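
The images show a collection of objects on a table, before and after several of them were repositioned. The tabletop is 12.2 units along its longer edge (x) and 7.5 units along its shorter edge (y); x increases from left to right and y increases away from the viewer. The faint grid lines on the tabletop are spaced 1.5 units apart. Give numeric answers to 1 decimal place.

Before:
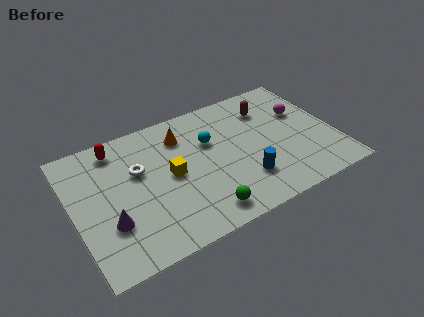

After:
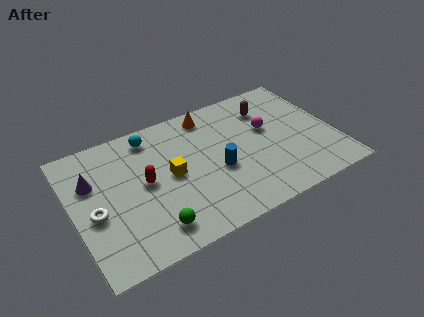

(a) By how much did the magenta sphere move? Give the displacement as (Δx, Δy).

(-1.7, -0.3)

From the two frames, the magenta sphere sits at roughly (10.9, 4.8) before and (9.2, 4.5) after.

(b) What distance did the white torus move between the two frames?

2.7

The white torus moved from about (3.1, 4.7) to (0.9, 3.2), a distance of √(2.2² + 1.5²) ≈ 2.7.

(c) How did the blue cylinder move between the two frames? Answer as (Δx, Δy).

(-1.1, 1.1)

The blue cylinder started near (7.7, 2.0) and ended near (6.6, 3.1).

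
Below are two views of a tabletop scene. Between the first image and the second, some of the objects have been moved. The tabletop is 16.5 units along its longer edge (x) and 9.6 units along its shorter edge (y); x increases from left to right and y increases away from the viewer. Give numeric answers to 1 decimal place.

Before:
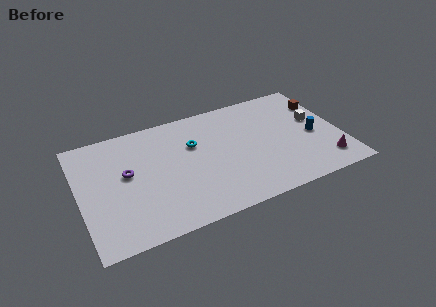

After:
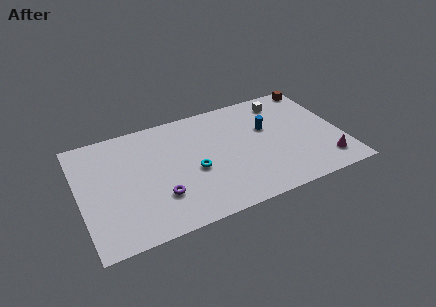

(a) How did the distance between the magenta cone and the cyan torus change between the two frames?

-0.7

Before: roughly 9.1 units apart; after: 8.4. That's 0.7 units closer together.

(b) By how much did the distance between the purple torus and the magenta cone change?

-2.3

Before: roughly 12.7 units apart; after: 10.4. That's 2.3 units closer together.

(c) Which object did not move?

the magenta cone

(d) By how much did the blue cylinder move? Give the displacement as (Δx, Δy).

(-2.8, 1.7)

From the two frames, the blue cylinder sits at roughly (14.8, 4.3) before and (12.0, 6.0) after.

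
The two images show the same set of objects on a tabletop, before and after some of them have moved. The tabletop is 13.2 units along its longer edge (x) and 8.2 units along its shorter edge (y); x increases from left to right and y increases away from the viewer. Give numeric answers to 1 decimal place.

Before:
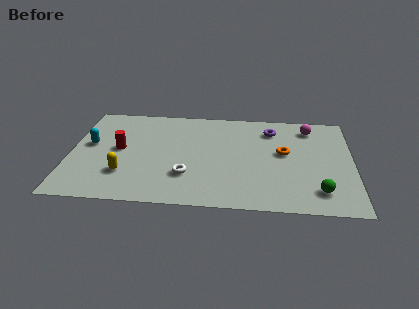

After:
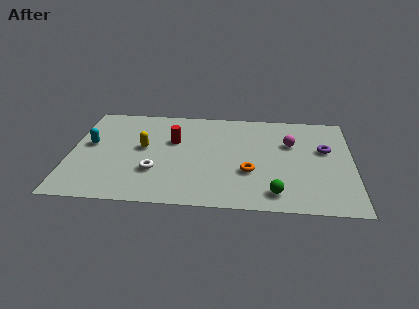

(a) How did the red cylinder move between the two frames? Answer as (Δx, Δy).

(2.5, 0.9)

The red cylinder started near (2.3, 4.3) and ended near (4.8, 5.2).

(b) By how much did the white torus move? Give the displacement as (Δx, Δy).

(-1.5, 0.2)

The white torus started near (5.5, 2.4) and ended near (4.0, 2.6).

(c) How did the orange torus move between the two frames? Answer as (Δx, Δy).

(-1.6, -1.7)

From the two frames, the orange torus sits at roughly (10.0, 4.6) before and (8.4, 2.9) after.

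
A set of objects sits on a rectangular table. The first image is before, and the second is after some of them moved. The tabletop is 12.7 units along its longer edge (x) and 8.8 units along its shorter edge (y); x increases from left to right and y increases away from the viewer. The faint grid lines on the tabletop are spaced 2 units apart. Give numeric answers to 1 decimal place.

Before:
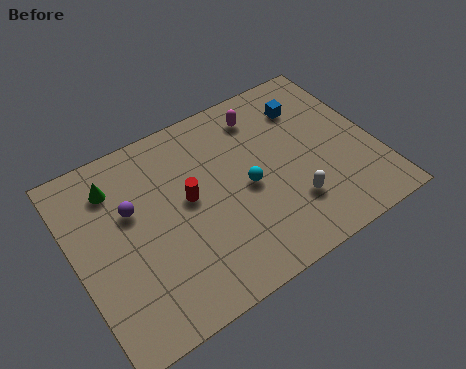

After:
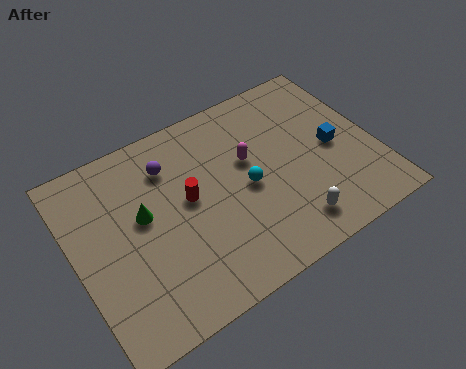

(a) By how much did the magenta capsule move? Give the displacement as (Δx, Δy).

(-0.9, -1.9)

The magenta capsule started near (8.4, 7.2) and ended near (7.5, 5.3).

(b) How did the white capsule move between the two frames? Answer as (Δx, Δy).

(-0.2, -0.9)

From the two frames, the white capsule sits at roughly (8.8, 2.4) before and (8.6, 1.5) after.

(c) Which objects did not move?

the red cylinder and the cyan sphere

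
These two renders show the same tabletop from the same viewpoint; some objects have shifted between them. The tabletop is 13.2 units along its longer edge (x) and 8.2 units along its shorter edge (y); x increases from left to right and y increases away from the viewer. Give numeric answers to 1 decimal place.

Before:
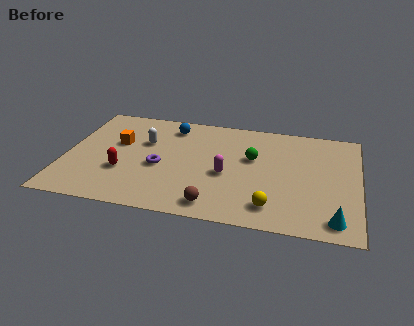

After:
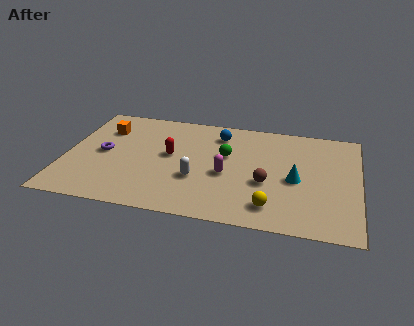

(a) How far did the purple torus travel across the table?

2.7

The purple torus moved from about (4.3, 3.5) to (1.7, 4.1), a distance of √(2.6² + 0.6²) ≈ 2.7.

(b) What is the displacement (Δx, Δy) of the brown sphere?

(2.2, 2.1)

The brown sphere was at about (6.9, 1.1) and moved to about (9.1, 3.2).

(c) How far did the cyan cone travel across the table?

3.2

The cyan cone moved from about (12.2, 1.1) to (10.4, 3.7), a distance of √(1.8² + 2.6²) ≈ 3.2.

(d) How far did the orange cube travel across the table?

1.2

From (2.3, 5.0) to (1.6, 6.0), the orange cube covered √(0.7² + 1.0²) ≈ 1.2 units.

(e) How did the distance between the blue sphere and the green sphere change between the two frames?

-2.6

Before: roughly 4.2 units apart; after: 1.6. That's 2.6 units closer together.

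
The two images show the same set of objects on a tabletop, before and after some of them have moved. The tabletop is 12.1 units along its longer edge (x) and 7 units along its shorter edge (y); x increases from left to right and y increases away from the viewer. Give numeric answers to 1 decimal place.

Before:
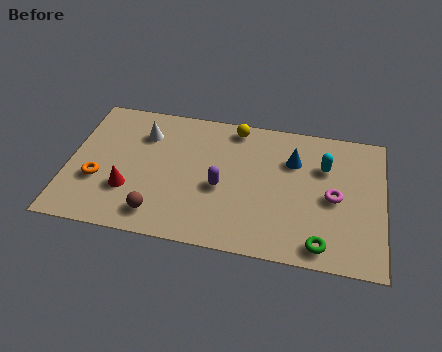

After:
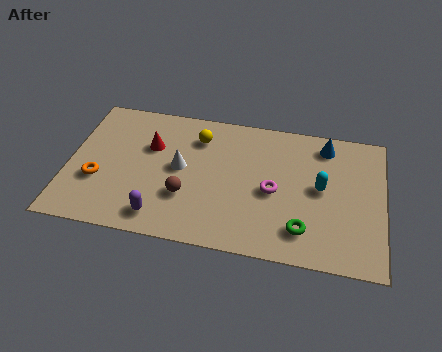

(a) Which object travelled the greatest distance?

the purple capsule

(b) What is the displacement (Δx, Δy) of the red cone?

(0.7, 2.4)

The red cone was at about (2.4, 2.2) and moved to about (3.1, 4.6).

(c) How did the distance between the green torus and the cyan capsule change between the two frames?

-1.6

They were about 3.9 units apart before and 2.3 after — 1.6 units closer together.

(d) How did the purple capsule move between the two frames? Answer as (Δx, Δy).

(-2.2, -1.9)

The purple capsule was at about (5.9, 3.0) and moved to about (3.7, 1.1).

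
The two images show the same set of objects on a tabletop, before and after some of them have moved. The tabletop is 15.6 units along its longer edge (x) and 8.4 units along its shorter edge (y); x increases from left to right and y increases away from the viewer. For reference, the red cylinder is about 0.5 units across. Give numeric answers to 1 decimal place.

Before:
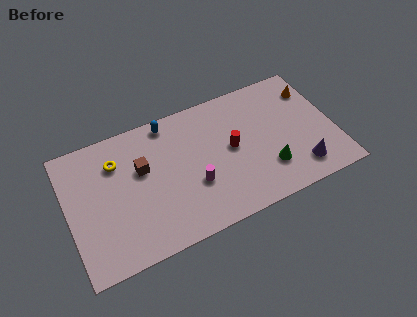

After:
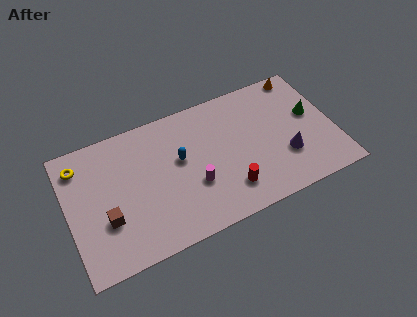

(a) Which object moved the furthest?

the green cone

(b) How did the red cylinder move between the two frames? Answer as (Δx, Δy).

(-0.5, -2.5)

The red cylinder started near (9.6, 4.4) and ended near (9.1, 1.9).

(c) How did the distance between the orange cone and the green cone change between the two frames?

-2.4

The distance was about 5.2 in the first image and 2.8 in the second, so they moved 2.4 units closer together.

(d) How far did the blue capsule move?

2.6

The blue capsule moved from about (6.2, 7.5) to (6.6, 4.9), a distance of √(0.4² + 2.6²) ≈ 2.6.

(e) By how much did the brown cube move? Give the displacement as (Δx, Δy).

(-2.3, -2.3)

The brown cube started near (4.4, 5.2) and ended near (2.1, 2.9).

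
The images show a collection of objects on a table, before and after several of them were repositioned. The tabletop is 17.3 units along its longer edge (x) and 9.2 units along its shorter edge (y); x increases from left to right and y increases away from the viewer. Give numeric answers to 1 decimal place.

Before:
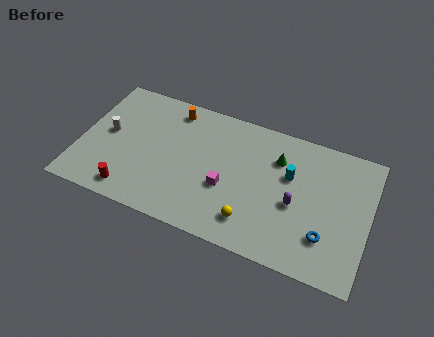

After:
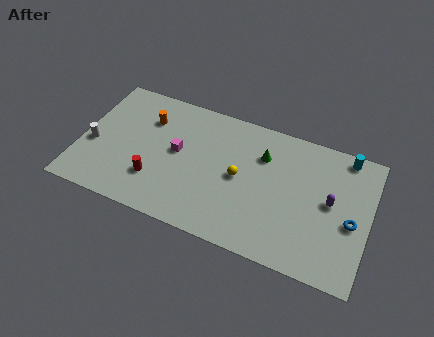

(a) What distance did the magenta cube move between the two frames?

3.4

The magenta cube was near (8.9, 3.6) before and (5.8, 5.0) after, so it travelled √(3.1² + 1.4²) ≈ 3.4 units.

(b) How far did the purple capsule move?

2.2

The purple capsule was near (13.0, 4.0) before and (15.0, 4.9) after, so it travelled √(2.0² + 0.9²) ≈ 2.2 units.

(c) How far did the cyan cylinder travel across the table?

4.0

From (12.5, 5.8) to (15.6, 8.3), the cyan cylinder covered √(3.1² + 2.5²) ≈ 4.0 units.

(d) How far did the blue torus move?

2.1

The blue torus moved from about (14.9, 2.5) to (16.3, 4.0), a distance of √(1.4² + 1.5²) ≈ 2.1.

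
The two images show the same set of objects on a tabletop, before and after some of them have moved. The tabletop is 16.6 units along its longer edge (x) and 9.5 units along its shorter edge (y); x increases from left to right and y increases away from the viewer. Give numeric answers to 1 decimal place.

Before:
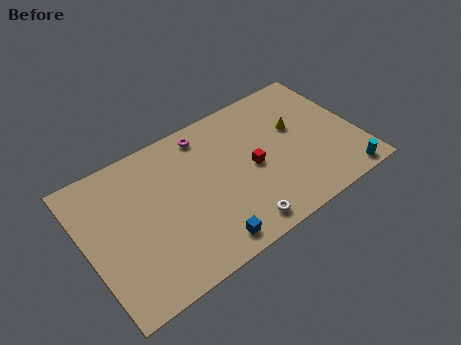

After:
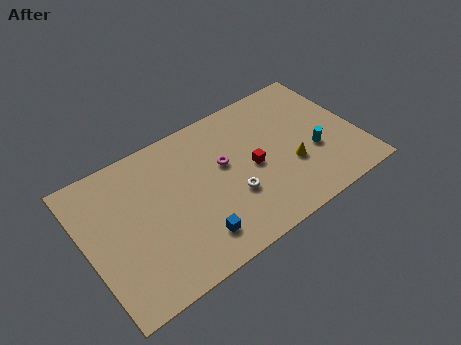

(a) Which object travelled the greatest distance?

the cyan cylinder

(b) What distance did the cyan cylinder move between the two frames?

3.0

The cyan cylinder moved from about (15.2, 0.9) to (13.8, 3.6), a distance of √(1.4² + 2.7²) ≈ 3.0.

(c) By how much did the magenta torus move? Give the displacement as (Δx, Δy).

(0.7, -2.6)

The magenta torus was at about (7.8, 8.2) and moved to about (8.5, 5.6).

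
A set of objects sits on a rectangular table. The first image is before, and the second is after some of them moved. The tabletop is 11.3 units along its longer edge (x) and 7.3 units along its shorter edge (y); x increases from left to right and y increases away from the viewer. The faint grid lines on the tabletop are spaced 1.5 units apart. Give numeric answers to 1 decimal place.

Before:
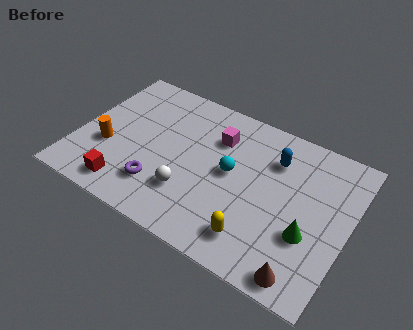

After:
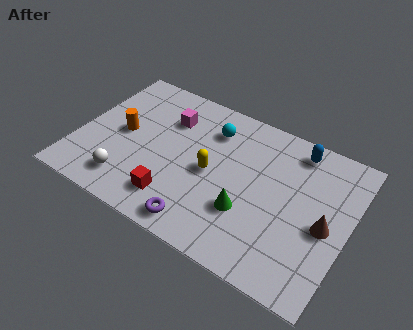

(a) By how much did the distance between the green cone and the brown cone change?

+1.4

Before: roughly 1.8 units apart; after: 3.2. That's 1.4 units further apart.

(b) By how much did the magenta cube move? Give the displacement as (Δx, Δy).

(-2.1, 0.0)

From the two frames, the magenta cube sits at roughly (5.6, 5.3) before and (3.5, 5.3) after.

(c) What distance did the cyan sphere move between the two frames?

2.0

From (6.4, 3.9) to (5.3, 5.6), the cyan sphere covered √(1.1² + 1.7²) ≈ 2.0 units.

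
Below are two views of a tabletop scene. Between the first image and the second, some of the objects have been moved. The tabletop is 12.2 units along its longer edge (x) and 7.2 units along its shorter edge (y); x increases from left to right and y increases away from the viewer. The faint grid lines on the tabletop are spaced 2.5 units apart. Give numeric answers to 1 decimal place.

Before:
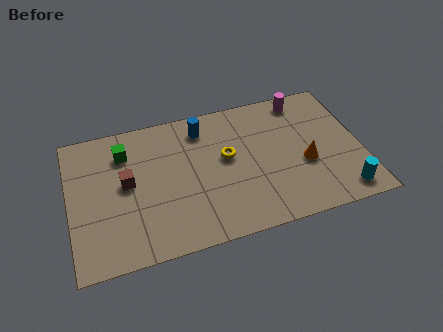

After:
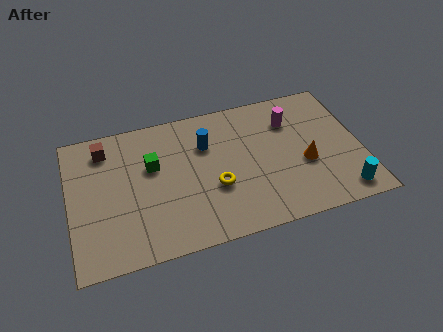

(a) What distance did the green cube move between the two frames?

1.5

The green cube was near (2.4, 5.5) before and (3.5, 4.5) after, so it travelled √(1.1² + 1.0²) ≈ 1.5 units.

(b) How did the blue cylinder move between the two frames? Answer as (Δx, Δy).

(0.1, -0.9)

The blue cylinder was at about (5.7, 5.9) and moved to about (5.8, 5.0).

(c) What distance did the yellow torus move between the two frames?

1.5

From (6.6, 4.1) to (6.0, 2.7), the yellow torus covered √(0.6² + 1.4²) ≈ 1.5 units.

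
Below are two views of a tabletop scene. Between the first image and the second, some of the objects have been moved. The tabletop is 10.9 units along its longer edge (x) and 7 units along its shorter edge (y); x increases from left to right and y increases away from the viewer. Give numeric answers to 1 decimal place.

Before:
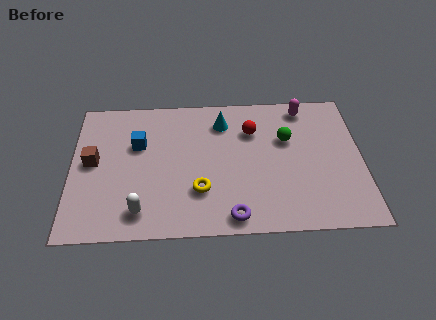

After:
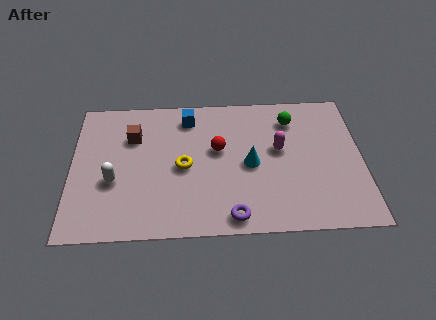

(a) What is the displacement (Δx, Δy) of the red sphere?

(-1.3, -0.9)

The red sphere started near (6.8, 5.0) and ended near (5.5, 4.1).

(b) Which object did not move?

the purple torus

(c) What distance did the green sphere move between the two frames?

1.0

The green sphere moved from about (8.1, 4.5) to (8.3, 5.5), a distance of √(0.2² + 1.0²) ≈ 1.0.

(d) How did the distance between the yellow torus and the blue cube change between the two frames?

-0.8

The distance was about 3.3 in the first image and 2.5 in the second, so they moved 0.8 units closer together.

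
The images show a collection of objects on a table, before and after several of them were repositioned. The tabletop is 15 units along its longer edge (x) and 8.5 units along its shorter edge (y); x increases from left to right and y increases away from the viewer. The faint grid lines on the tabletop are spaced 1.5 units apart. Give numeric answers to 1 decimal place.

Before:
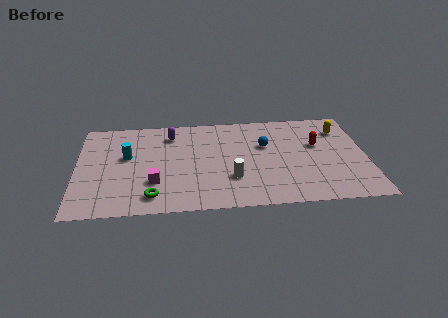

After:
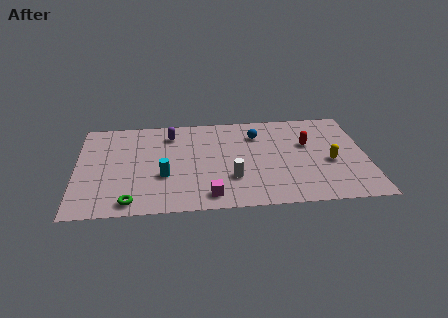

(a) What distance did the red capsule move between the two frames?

0.5

The red capsule was near (12.5, 5.2) before and (12.0, 5.3) after, so it travelled √(0.5² + 0.1²) ≈ 0.5 units.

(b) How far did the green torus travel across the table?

1.2

The green torus was near (3.9, 1.4) before and (2.8, 1.0) after, so it travelled √(1.1² + 0.4²) ≈ 1.2 units.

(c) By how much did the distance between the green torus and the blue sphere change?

+1.4

Before: roughly 7.1 units apart; after: 8.5. That's 1.4 units further apart.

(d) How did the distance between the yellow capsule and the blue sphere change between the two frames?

+0.5

The distance was about 4.1 in the first image and 4.6 in the second, so they moved 0.5 units further apart.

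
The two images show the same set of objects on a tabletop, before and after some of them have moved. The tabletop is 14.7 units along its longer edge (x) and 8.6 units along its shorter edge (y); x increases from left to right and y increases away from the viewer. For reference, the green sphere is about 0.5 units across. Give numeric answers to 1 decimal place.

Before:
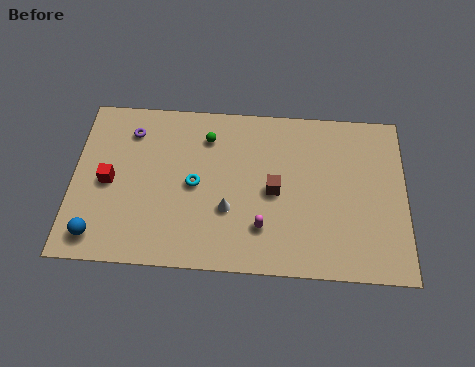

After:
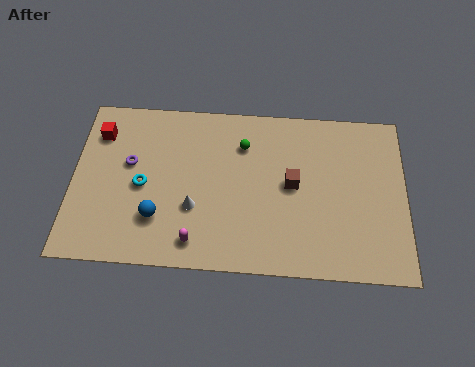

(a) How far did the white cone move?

1.5

The white cone was near (6.9, 3.0) before and (5.4, 3.0) after, so it travelled √(1.5² + 0.0²) ≈ 1.5 units.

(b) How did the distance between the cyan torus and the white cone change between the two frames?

+0.6

Before: roughly 1.9 units apart; after: 2.5. That's 0.6 units further apart.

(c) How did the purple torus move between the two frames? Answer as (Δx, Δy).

(0.0, -1.7)

The purple torus was at about (2.5, 6.8) and moved to about (2.5, 5.1).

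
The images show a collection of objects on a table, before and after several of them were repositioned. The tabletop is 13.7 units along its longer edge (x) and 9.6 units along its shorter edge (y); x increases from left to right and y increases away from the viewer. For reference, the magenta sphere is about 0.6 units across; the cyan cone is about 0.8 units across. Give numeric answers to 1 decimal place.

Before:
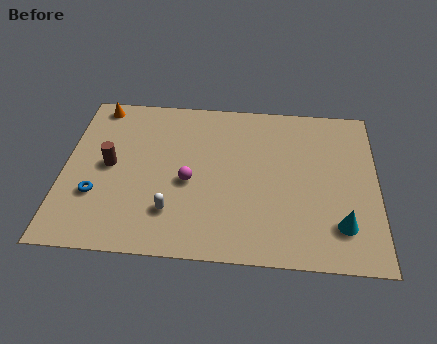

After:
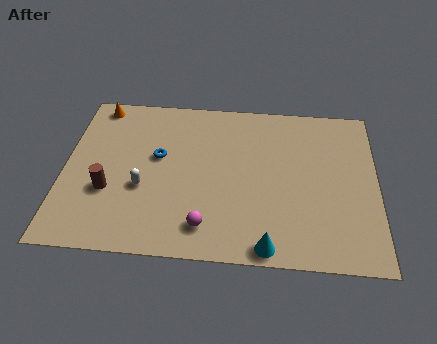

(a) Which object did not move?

the orange cone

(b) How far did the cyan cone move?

3.4

The cyan cone moved from about (12.1, 2.2) to (9.0, 0.8), a distance of √(3.1² + 1.4²) ≈ 3.4.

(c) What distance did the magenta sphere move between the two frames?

2.6

The magenta sphere was near (5.5, 4.2) before and (6.3, 1.7) after, so it travelled √(0.8² + 2.5²) ≈ 2.6 units.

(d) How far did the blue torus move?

3.6

The blue torus was near (1.5, 3.1) before and (4.1, 5.6) after, so it travelled √(2.6² + 2.5²) ≈ 3.6 units.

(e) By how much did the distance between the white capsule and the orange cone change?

-1.7

Before: roughly 7.1 units apart; after: 5.4. That's 1.7 units closer together.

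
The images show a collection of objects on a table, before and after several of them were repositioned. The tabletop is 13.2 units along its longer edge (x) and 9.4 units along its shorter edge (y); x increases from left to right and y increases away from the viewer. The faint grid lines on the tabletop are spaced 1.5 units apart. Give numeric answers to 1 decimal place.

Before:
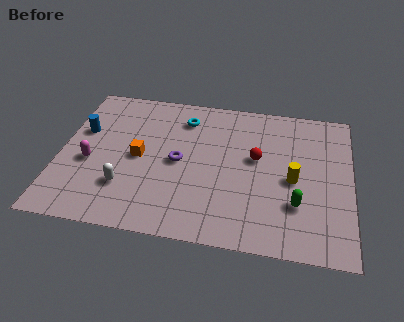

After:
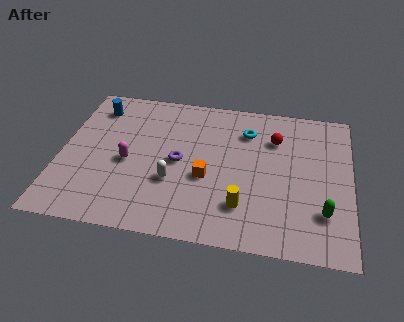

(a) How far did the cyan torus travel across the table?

2.9

The cyan torus was near (5.5, 7.5) before and (8.4, 7.1) after, so it travelled √(2.9² + 0.4²) ≈ 2.9 units.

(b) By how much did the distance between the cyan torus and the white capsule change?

-0.5

The distance was about 5.5 in the first image and 5.0 in the second, so they moved 0.5 units closer together.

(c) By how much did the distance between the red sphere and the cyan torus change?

-2.7

They were about 4.0 units apart before and 1.3 after — 2.7 units closer together.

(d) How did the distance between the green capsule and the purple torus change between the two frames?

+1.2

They were about 5.7 units apart before and 6.9 after — 1.2 units further apart.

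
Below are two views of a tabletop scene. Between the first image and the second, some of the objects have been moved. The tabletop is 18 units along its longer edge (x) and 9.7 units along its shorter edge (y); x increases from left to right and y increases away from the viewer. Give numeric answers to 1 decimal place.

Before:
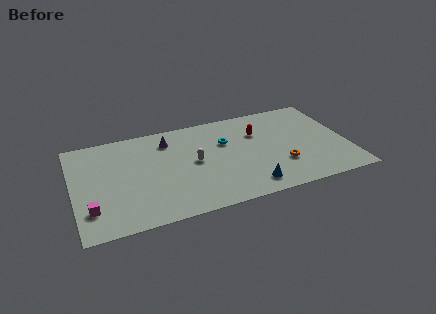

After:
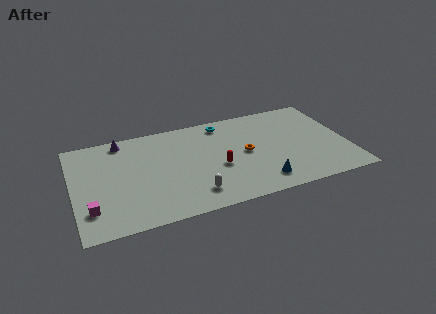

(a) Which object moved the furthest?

the red capsule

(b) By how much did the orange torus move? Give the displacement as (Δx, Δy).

(-2.2, 1.9)

The orange torus was at about (13.5, 3.0) and moved to about (11.3, 4.9).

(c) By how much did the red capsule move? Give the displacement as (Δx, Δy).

(-2.9, -2.7)

The red capsule was at about (12.3, 6.7) and moved to about (9.4, 4.0).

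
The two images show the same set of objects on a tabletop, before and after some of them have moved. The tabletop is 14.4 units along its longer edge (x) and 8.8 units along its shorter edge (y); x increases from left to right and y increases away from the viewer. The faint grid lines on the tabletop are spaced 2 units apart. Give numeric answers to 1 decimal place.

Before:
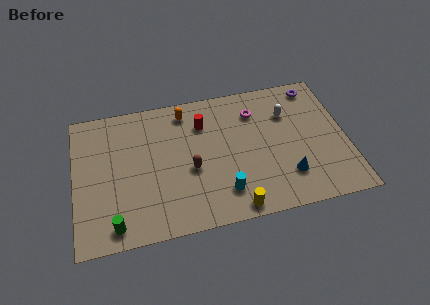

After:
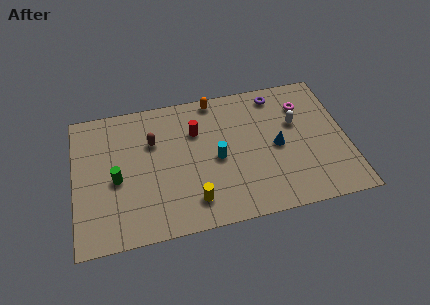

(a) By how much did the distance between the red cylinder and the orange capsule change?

+0.9

The distance was about 1.3 in the first image and 2.2 in the second, so they moved 0.9 units further apart.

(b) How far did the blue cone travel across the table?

2.0

The blue cone was near (11.1, 2.2) before and (10.7, 4.2) after, so it travelled √(0.4² + 2.0²) ≈ 2.0 units.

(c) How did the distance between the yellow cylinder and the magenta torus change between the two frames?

+1.8

The distance was about 6.1 in the first image and 7.9 in the second, so they moved 1.8 units further apart.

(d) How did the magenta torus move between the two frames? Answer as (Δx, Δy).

(2.6, -0.1)

From the two frames, the magenta torus sits at roughly (9.7, 6.7) before and (12.3, 6.6) after.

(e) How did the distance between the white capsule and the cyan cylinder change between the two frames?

-1.2

The distance was about 5.7 in the first image and 4.5 in the second, so they moved 1.2 units closer together.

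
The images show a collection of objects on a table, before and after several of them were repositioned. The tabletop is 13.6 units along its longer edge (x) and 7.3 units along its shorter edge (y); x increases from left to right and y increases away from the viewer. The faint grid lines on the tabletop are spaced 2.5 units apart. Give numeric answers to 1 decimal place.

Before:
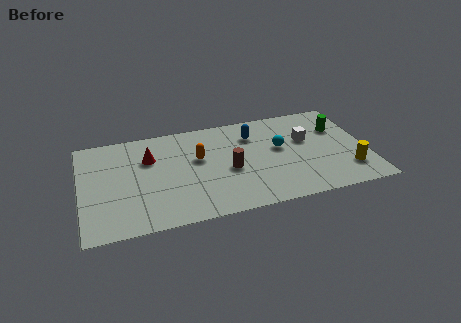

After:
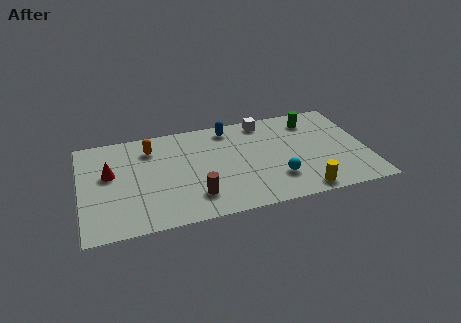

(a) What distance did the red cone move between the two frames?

2.0

From (3.3, 5.0) to (1.4, 4.3), the red cone covered √(1.9² + 0.7²) ≈ 2.0 units.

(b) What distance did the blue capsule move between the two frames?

1.4

The blue capsule moved from about (8.3, 5.5) to (7.2, 6.3), a distance of √(1.1² + 0.8²) ≈ 1.4.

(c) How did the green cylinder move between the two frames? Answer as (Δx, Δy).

(-1.2, 0.9)

The green cylinder was at about (12.4, 5.0) and moved to about (11.2, 5.9).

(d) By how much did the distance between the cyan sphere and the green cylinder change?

+1.4

Before: roughly 3.0 units apart; after: 4.4. That's 1.4 units further apart.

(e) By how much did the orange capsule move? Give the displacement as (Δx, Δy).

(-2.2, 1.3)

The orange capsule started near (5.6, 4.4) and ended near (3.4, 5.7).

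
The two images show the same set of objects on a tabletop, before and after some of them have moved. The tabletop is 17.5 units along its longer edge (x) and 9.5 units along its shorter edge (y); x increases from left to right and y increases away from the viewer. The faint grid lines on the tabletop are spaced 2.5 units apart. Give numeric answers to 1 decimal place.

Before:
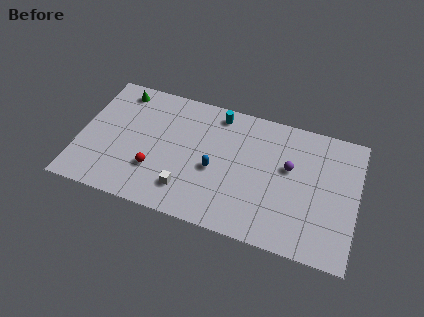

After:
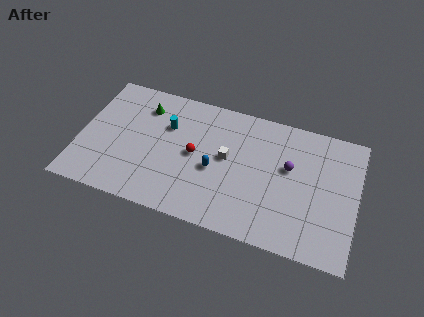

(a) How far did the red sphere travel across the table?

3.1

From (4.9, 2.9) to (7.3, 4.8), the red sphere covered √(2.4² + 1.9²) ≈ 3.1 units.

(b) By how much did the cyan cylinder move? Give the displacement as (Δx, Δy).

(-3.1, -1.9)

From the two frames, the cyan cylinder sits at roughly (8.5, 8.3) before and (5.4, 6.4) after.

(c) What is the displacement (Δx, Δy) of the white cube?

(2.3, 3.1)

The white cube was at about (7.0, 2.1) and moved to about (9.3, 5.2).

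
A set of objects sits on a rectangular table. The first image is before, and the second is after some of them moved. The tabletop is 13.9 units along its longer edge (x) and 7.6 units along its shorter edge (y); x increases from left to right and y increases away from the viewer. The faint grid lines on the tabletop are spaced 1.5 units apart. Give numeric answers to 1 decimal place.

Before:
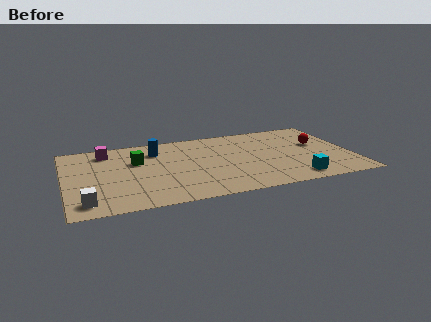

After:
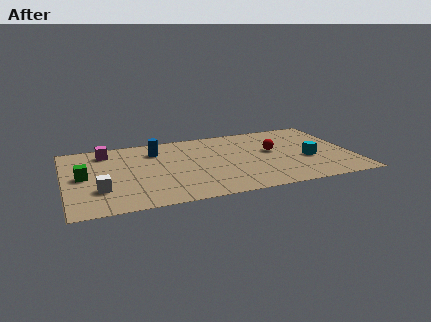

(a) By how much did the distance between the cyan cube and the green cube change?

+2.5

They were about 8.3 units apart before and 10.8 after — 2.5 units further apart.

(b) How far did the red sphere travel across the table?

2.3

The red sphere moved from about (12.4, 4.5) to (10.1, 4.3), a distance of √(2.3² + 0.2²) ≈ 2.3.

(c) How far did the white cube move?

1.3

The white cube moved from about (0.9, 1.2) to (1.6, 2.3), a distance of √(0.7² + 1.1²) ≈ 1.3.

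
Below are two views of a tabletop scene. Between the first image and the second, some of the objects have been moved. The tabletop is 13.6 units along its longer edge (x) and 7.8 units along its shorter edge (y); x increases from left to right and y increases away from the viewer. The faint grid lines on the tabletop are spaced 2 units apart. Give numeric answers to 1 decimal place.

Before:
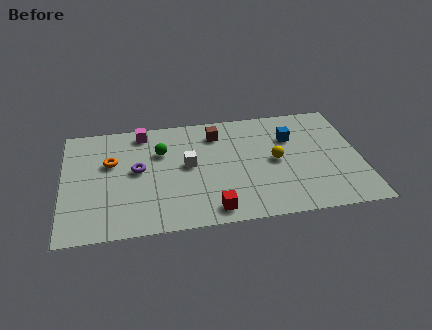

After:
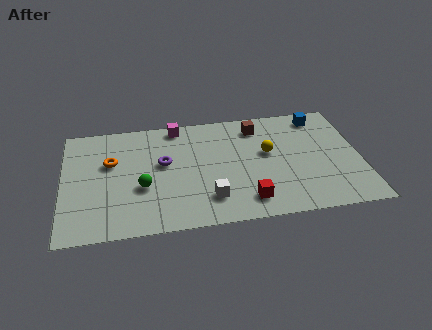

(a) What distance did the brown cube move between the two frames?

1.9

From (7.1, 6.2) to (9.0, 6.4), the brown cube covered √(1.9² + 0.2²) ≈ 1.9 units.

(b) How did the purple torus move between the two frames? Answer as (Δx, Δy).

(1.2, 0.3)

The purple torus started near (3.4, 4.2) and ended near (4.6, 4.5).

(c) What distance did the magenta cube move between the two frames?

1.6

The magenta cube was near (3.7, 6.8) before and (5.3, 7.0) after, so it travelled √(1.6² + 0.2²) ≈ 1.6 units.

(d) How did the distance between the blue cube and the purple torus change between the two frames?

+0.4

Before: roughly 7.2 units apart; after: 7.6. That's 0.4 units further apart.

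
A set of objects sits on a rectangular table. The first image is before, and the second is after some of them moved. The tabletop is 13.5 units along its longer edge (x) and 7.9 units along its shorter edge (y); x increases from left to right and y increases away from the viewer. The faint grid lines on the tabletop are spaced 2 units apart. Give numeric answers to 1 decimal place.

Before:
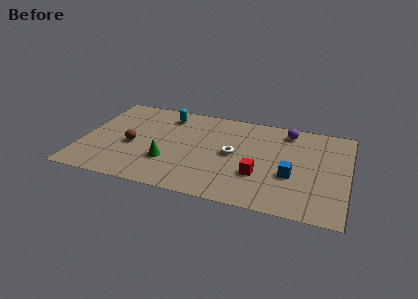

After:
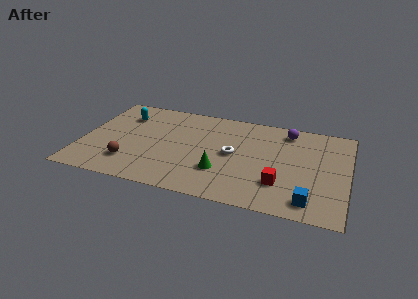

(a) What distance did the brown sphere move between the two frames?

1.5

From (2.6, 3.4) to (2.6, 1.9), the brown sphere covered √(0.0² + 1.5²) ≈ 1.5 units.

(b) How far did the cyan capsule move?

2.3

From (4.1, 6.5) to (1.9, 5.9), the cyan capsule covered √(2.2² + 0.6²) ≈ 2.3 units.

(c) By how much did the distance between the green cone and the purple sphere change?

-1.9

Before: roughly 7.2 units apart; after: 5.3. That's 1.9 units closer together.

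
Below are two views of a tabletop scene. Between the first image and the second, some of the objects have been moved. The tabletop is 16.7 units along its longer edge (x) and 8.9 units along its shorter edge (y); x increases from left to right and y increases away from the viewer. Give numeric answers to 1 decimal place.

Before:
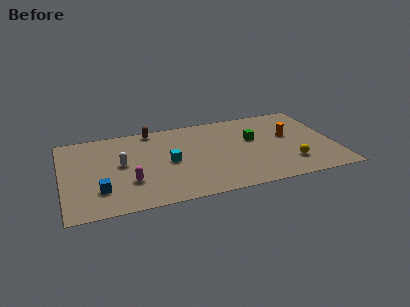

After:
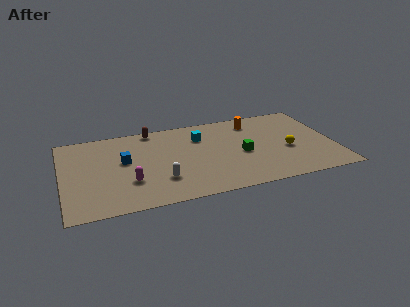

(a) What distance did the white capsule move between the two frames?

3.3

The white capsule moved from about (3.6, 4.8) to (5.9, 2.5), a distance of √(2.3² + 2.3²) ≈ 3.3.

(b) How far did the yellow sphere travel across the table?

1.5

The yellow sphere moved from about (13.8, 2.2) to (13.8, 3.7), a distance of √(0.0² + 1.5²) ≈ 1.5.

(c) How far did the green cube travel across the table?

1.6

The green cube moved from about (11.8, 5.4) to (11.0, 4.0), a distance of √(0.8² + 1.4²) ≈ 1.6.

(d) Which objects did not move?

the magenta capsule and the brown capsule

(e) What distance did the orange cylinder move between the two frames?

2.9

From (14.0, 5.2) to (12.0, 7.3), the orange cylinder covered √(2.0² + 2.1²) ≈ 2.9 units.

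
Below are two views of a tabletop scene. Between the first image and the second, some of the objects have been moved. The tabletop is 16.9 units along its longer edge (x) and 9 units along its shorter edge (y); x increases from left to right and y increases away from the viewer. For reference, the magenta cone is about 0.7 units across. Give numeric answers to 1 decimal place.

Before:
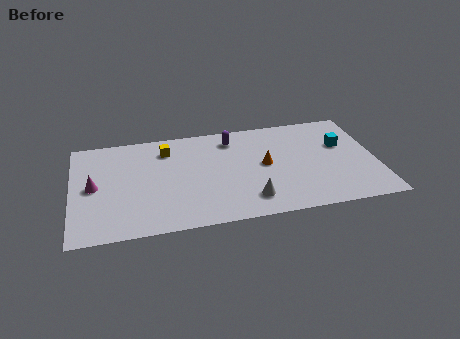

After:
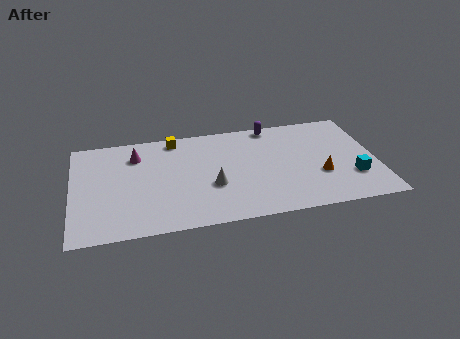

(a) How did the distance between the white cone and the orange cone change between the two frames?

+2.9

They were about 3.1 units apart before and 6.0 after — 2.9 units further apart.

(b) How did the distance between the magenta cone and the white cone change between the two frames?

-3.5

The distance was about 8.9 in the first image and 5.4 in the second, so they moved 3.5 units closer together.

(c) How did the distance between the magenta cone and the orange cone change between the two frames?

+1.3

They were about 9.5 units apart before and 10.8 after — 1.3 units further apart.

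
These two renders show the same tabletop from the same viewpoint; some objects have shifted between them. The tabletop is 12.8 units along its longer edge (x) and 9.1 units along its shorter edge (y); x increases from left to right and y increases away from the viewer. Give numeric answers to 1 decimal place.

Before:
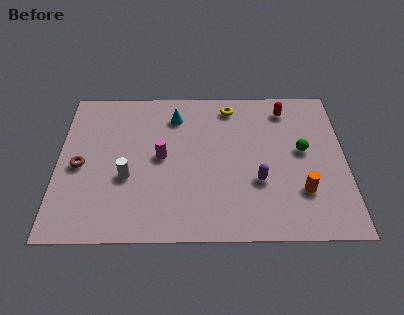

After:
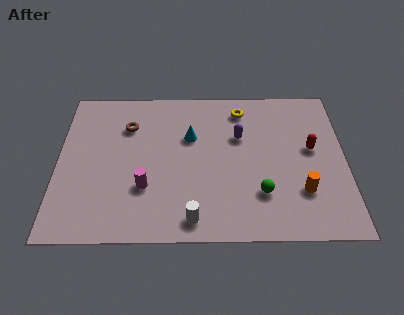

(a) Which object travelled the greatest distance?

the white cylinder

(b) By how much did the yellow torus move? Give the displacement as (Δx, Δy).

(0.5, -0.2)

From the two frames, the yellow torus sits at roughly (7.7, 7.8) before and (8.2, 7.6) after.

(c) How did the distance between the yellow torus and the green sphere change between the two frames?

+0.9

Before: roughly 4.3 units apart; after: 5.2. That's 0.9 units further apart.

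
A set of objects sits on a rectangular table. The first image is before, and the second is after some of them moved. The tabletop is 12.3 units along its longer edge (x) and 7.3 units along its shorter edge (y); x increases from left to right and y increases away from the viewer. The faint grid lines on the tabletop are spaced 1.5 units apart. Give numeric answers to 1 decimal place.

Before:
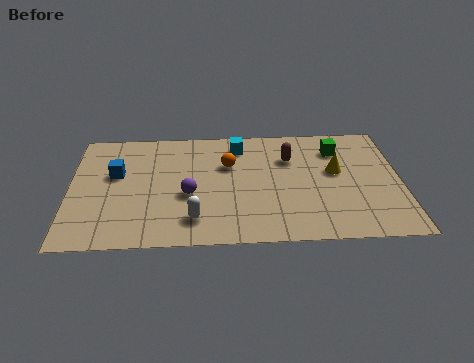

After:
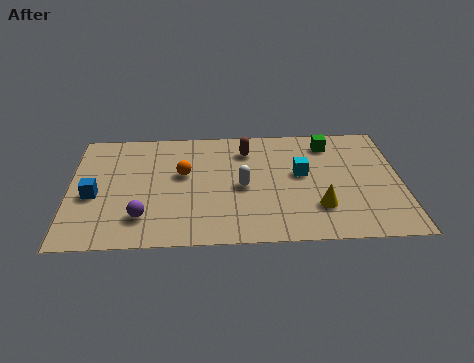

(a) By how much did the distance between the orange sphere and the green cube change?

+1.6

Before: roughly 4.2 units apart; after: 5.8. That's 1.6 units further apart.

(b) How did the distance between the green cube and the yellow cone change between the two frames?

+2.6

Before: roughly 1.4 units apart; after: 4.0. That's 2.6 units further apart.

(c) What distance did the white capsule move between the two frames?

2.6

The white capsule was near (4.6, 1.5) before and (6.4, 3.4) after, so it travelled √(1.8² + 1.9²) ≈ 2.6 units.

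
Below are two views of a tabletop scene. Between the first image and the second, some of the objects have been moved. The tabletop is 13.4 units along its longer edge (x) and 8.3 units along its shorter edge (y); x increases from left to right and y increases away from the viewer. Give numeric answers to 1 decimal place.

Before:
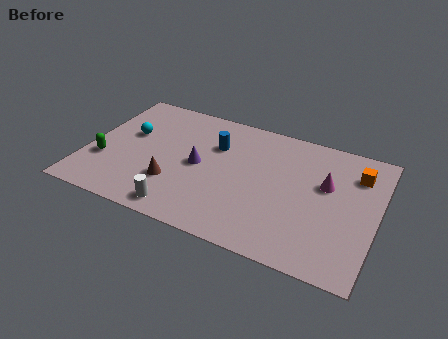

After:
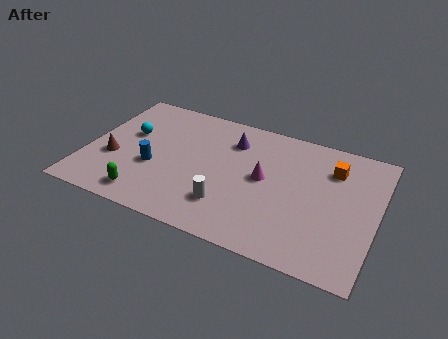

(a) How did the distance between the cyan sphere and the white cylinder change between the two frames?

+0.8

They were about 5.0 units apart before and 5.8 after — 0.8 units further apart.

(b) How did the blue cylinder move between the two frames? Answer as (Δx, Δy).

(-2.6, -2.5)

From the two frames, the blue cylinder sits at roughly (5.8, 5.7) before and (3.2, 3.2) after.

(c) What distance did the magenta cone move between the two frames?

2.9

The magenta cone moved from about (11.0, 5.1) to (8.2, 4.4), a distance of √(2.8² + 0.7²) ≈ 2.9.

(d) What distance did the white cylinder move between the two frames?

2.3

The white cylinder was near (4.8, 1.0) before and (6.8, 2.1) after, so it travelled √(2.0² + 1.1²) ≈ 2.3 units.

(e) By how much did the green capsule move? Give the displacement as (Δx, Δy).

(2.2, -1.6)

From the two frames, the green capsule sits at roughly (0.9, 2.8) before and (3.1, 1.2) after.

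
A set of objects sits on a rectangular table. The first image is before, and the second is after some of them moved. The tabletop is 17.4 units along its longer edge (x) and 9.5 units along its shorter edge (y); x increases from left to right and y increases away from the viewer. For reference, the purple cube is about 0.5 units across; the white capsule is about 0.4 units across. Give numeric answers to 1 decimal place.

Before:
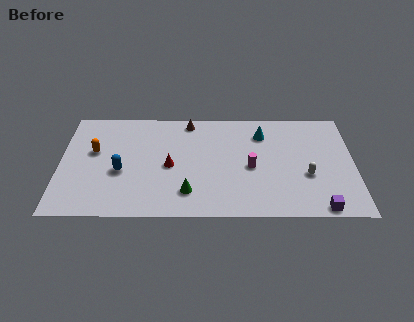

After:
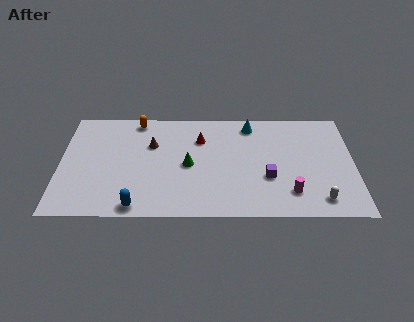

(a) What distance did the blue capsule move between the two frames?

3.2

From (3.6, 3.9) to (4.6, 0.9), the blue capsule covered √(1.0² + 3.0²) ≈ 3.2 units.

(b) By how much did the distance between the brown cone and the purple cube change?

-3.3

Before: roughly 10.8 units apart; after: 7.5. That's 3.3 units closer together.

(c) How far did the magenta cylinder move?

3.2

The magenta cylinder moved from about (11.3, 4.3) to (13.6, 2.1), a distance of √(2.3² + 2.2²) ≈ 3.2.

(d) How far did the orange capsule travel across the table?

3.8

The orange capsule moved from about (2.0, 5.7) to (4.5, 8.5), a distance of √(2.5² + 2.8²) ≈ 3.8.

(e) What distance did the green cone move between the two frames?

2.4

The green cone was near (7.6, 2.1) before and (7.6, 4.5) after, so it travelled √(0.0² + 2.4²) ≈ 2.4 units.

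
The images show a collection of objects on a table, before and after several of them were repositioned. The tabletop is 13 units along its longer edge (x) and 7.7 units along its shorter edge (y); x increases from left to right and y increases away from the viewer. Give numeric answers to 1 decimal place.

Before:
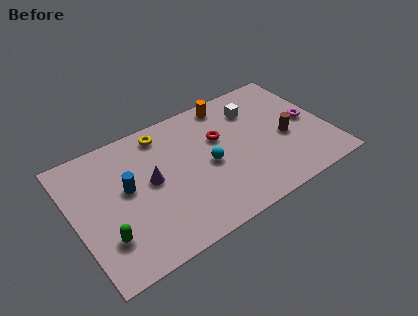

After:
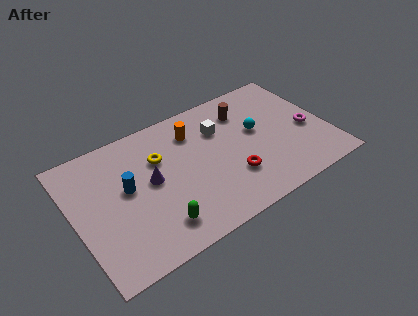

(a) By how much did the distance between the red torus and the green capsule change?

-2.8

The distance was about 6.9 in the first image and 4.1 in the second, so they moved 2.8 units closer together.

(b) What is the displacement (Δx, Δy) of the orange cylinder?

(-2.0, -0.9)

The orange cylinder was at about (8.4, 6.8) and moved to about (6.4, 5.9).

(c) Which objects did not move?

the purple cone and the blue cylinder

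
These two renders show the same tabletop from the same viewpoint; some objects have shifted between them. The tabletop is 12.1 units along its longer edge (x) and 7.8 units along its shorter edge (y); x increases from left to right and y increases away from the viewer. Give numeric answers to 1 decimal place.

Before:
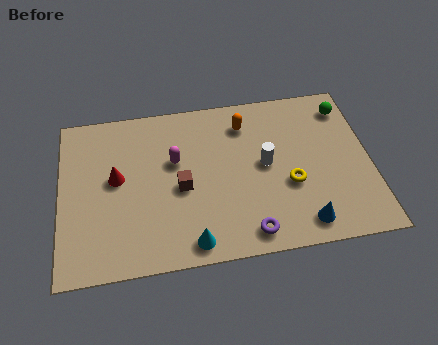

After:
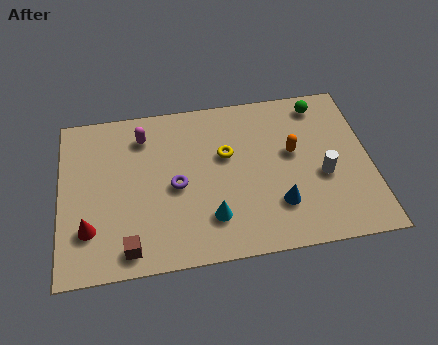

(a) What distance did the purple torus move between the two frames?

3.7

The purple torus moved from about (7.2, 1.0) to (4.5, 3.6), a distance of √(2.7² + 2.6²) ≈ 3.7.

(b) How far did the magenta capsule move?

1.8

The magenta capsule moved from about (4.5, 4.8) to (3.3, 6.2), a distance of √(1.2² + 1.4²) ≈ 1.8.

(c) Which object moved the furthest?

the purple torus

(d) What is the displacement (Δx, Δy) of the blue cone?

(-0.9, 1.0)

From the two frames, the blue cone sits at roughly (9.3, 1.1) before and (8.4, 2.1) after.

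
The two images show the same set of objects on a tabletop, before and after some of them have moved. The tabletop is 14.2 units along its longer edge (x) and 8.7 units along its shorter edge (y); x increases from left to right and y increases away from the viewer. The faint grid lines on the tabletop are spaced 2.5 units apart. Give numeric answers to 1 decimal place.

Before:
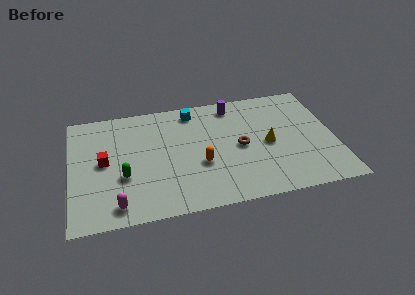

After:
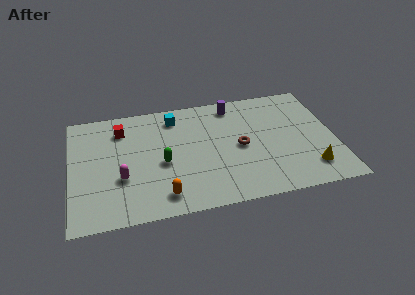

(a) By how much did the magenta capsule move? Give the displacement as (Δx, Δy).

(0.3, 1.9)

The magenta capsule was at about (2.4, 1.2) and moved to about (2.7, 3.1).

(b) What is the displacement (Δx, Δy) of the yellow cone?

(2.1, -2.3)

The yellow cone started near (10.6, 4.1) and ended near (12.7, 1.8).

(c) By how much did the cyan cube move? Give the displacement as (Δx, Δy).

(-1.0, -0.3)

From the two frames, the cyan cube sits at roughly (6.7, 7.5) before and (5.7, 7.2) after.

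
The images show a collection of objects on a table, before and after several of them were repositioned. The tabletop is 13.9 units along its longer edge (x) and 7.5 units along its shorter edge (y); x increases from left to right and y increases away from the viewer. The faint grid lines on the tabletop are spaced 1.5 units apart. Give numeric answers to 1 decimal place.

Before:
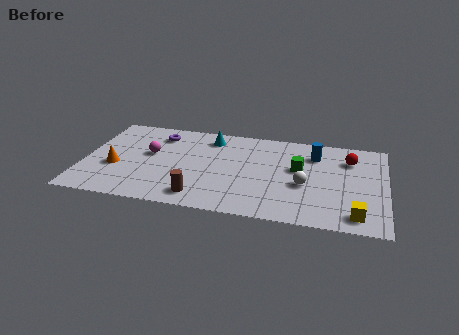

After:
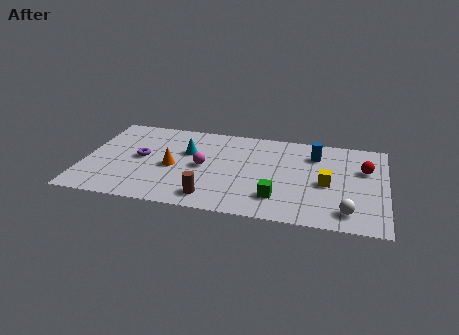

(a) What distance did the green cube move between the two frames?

2.8

The green cube was near (9.9, 4.4) before and (9.0, 1.8) after, so it travelled √(0.9² + 2.6²) ≈ 2.8 units.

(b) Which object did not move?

the blue cylinder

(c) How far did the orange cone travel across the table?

2.6

The orange cone was near (1.5, 2.9) before and (4.1, 3.4) after, so it travelled √(2.6² + 0.5²) ≈ 2.6 units.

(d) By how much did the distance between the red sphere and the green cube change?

+2.4

Before: roughly 2.6 units apart; after: 5.0. That's 2.4 units further apart.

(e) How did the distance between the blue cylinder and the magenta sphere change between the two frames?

-2.2

Before: roughly 7.7 units apart; after: 5.5. That's 2.2 units closer together.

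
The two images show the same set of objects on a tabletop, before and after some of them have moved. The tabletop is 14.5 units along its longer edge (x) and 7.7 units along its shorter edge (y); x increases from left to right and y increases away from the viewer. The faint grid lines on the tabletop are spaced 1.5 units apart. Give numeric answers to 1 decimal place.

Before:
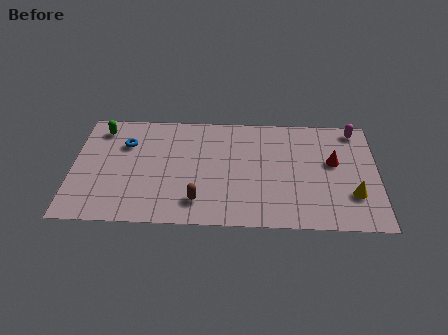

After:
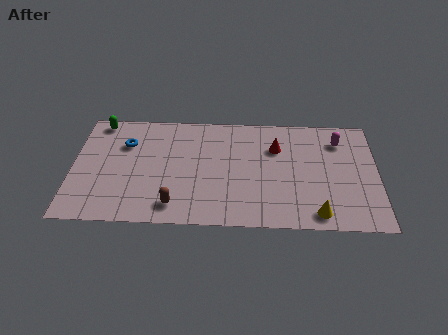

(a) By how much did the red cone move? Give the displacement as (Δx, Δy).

(-2.7, 0.9)

The red cone was at about (12.4, 4.5) and moved to about (9.7, 5.4).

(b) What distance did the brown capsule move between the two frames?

1.1

The brown capsule moved from about (6.0, 1.6) to (4.9, 1.3), a distance of √(1.1² + 0.3²) ≈ 1.1.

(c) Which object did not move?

the blue torus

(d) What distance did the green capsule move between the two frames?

0.5

From (1.3, 6.4) to (1.2, 6.9), the green capsule covered √(0.1² + 0.5²) ≈ 0.5 units.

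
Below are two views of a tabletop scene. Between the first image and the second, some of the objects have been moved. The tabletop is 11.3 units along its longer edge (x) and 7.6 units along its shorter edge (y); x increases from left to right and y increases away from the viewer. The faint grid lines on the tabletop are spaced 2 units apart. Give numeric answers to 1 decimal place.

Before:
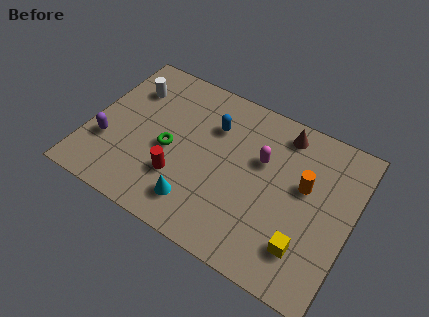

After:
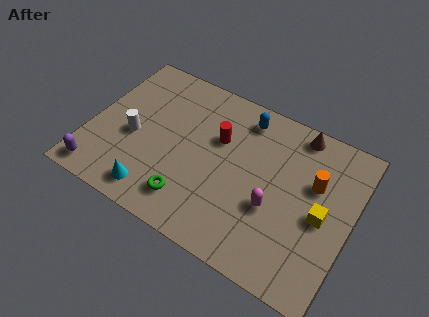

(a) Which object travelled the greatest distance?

the red cylinder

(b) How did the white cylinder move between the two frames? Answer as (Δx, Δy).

(0.5, -2.3)

The white cylinder started near (1.4, 5.6) and ended near (1.9, 3.3).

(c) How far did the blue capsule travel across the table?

1.6

The blue capsule was near (5.1, 5.4) before and (6.3, 6.4) after, so it travelled √(1.2² + 1.0²) ≈ 1.6 units.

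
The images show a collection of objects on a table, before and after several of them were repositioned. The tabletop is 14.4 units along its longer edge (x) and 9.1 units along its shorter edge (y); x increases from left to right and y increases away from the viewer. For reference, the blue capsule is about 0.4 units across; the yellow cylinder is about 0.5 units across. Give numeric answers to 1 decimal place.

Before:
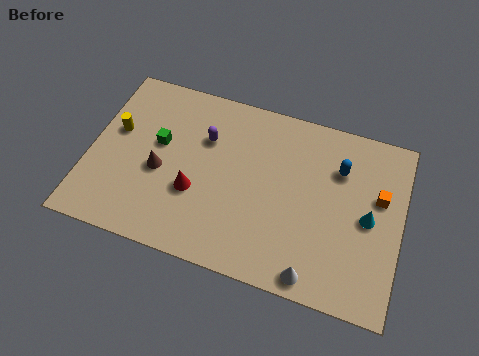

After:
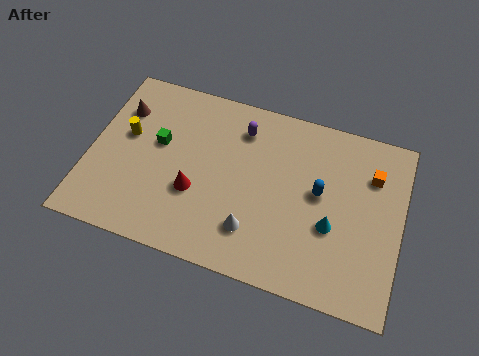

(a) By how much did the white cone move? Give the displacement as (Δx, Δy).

(-2.9, 1.3)

The white cone was at about (10.7, 0.9) and moved to about (7.8, 2.2).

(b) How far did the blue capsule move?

1.7

From (11.4, 6.5) to (10.6, 5.0), the blue capsule covered √(0.8² + 1.5²) ≈ 1.7 units.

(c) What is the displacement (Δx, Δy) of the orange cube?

(-0.4, 1.0)

The orange cube was at about (13.3, 5.6) and moved to about (12.9, 6.6).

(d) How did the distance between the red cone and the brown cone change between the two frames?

+3.2

They were about 1.8 units apart before and 5.0 after — 3.2 units further apart.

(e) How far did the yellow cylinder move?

0.5

The yellow cylinder was near (1.1, 5.4) before and (1.6, 5.3) after, so it travelled √(0.5² + 0.1²) ≈ 0.5 units.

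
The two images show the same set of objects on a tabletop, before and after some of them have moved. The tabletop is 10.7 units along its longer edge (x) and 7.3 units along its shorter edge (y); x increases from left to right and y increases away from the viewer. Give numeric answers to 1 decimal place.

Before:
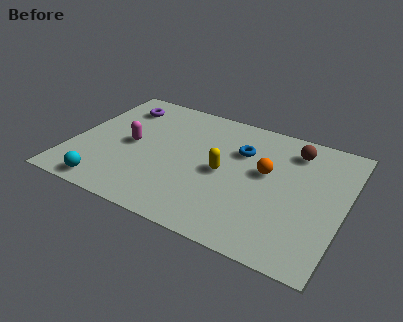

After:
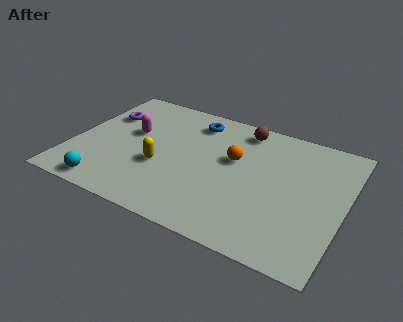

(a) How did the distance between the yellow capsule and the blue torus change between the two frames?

+1.7

They were about 1.6 units apart before and 3.3 after — 1.7 units further apart.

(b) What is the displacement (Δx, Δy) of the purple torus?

(-0.5, -0.8)

The purple torus started near (1.5, 5.8) and ended near (1.0, 5.0).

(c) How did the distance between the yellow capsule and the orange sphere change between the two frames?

+1.4

They were about 1.7 units apart before and 3.1 after — 1.4 units further apart.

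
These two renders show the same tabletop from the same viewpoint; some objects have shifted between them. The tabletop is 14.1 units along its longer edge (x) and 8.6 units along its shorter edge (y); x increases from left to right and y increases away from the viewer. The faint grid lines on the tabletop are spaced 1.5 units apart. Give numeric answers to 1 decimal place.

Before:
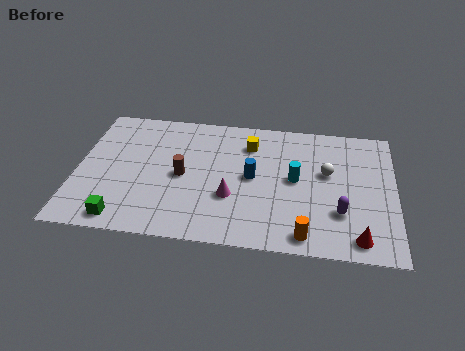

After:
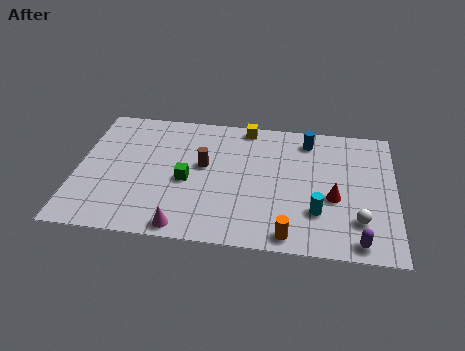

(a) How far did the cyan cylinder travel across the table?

2.2

From (9.7, 4.5) to (10.7, 2.5), the cyan cylinder covered √(1.0² + 2.0²) ≈ 2.2 units.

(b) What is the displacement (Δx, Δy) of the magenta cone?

(-2.0, -2.2)

The magenta cone started near (6.9, 3.0) and ended near (4.9, 0.8).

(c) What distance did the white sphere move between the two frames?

3.2

From (11.1, 5.1) to (12.5, 2.2), the white sphere covered √(1.4² + 2.9²) ≈ 3.2 units.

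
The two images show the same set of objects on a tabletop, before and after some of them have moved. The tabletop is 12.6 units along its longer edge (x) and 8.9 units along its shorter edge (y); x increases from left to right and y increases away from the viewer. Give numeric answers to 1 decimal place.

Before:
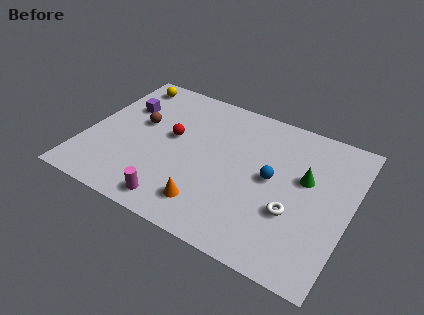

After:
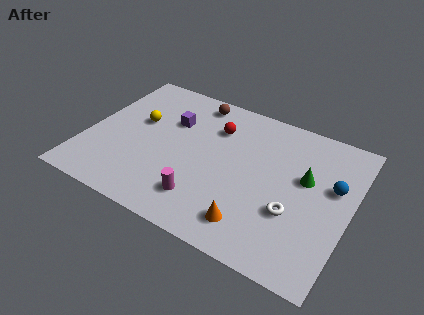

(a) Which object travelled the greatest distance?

the brown sphere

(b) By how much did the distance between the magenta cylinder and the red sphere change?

+0.6

The distance was about 4.0 in the first image and 4.6 in the second, so they moved 0.6 units further apart.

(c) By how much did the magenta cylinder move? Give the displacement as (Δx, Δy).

(1.2, 0.8)

The magenta cylinder started near (4.8, 1.1) and ended near (6.0, 1.9).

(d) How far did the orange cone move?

2.1

The orange cone moved from about (6.3, 1.7) to (8.4, 1.6), a distance of √(2.1² + 0.1²) ≈ 2.1.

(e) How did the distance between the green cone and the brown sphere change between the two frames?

-1.8

The distance was about 8.0 in the first image and 6.2 in the second, so they moved 1.8 units closer together.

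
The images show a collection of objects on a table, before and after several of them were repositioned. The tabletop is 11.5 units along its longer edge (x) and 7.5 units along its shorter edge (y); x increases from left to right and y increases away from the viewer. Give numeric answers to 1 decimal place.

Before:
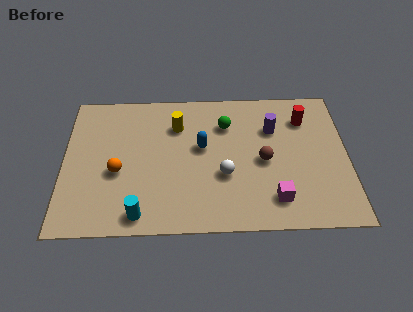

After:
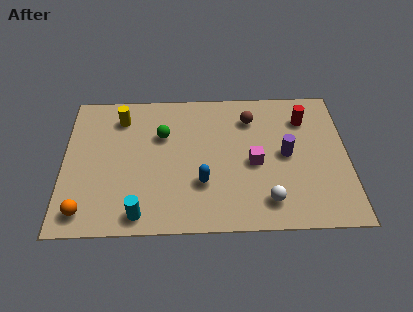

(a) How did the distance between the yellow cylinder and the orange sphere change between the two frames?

+1.7

The distance was about 3.4 in the first image and 5.1 in the second, so they moved 1.7 units further apart.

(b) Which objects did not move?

the red cylinder and the cyan cylinder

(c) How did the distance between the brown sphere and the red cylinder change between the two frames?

-0.6

They were about 2.8 units apart before and 2.2 after — 0.6 units closer together.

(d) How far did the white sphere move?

2.2

The white sphere moved from about (6.5, 2.8) to (8.2, 1.4), a distance of √(1.7² + 1.4²) ≈ 2.2.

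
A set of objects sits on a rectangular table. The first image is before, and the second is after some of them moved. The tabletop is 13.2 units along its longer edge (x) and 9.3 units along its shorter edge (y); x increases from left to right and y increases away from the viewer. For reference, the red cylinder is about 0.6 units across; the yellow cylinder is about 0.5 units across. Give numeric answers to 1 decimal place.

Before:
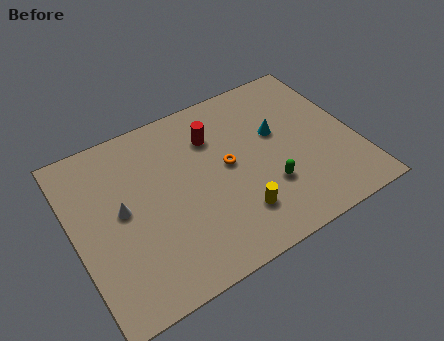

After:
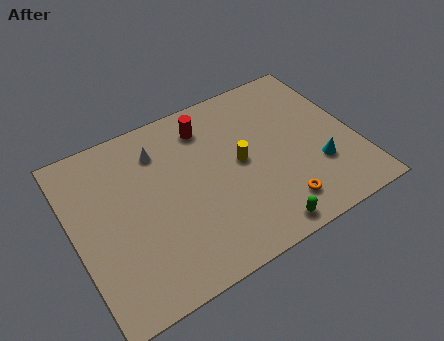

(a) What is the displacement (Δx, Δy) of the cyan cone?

(1.5, -2.7)

The cyan cone started near (9.7, 5.6) and ended near (11.2, 2.9).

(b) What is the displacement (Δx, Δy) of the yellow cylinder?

(0.6, 2.6)

From the two frames, the yellow cylinder sits at roughly (7.2, 2.2) before and (7.8, 4.8) after.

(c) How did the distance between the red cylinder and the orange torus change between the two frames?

+4.4

The distance was about 1.9 in the first image and 6.3 in the second, so they moved 4.4 units further apart.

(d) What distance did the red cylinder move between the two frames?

0.7

The red cylinder was near (6.8, 6.8) before and (6.6, 7.5) after, so it travelled √(0.2² + 0.7²) ≈ 0.7 units.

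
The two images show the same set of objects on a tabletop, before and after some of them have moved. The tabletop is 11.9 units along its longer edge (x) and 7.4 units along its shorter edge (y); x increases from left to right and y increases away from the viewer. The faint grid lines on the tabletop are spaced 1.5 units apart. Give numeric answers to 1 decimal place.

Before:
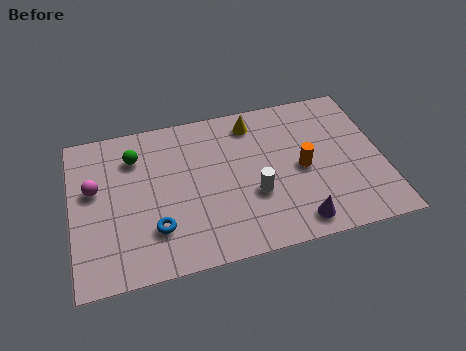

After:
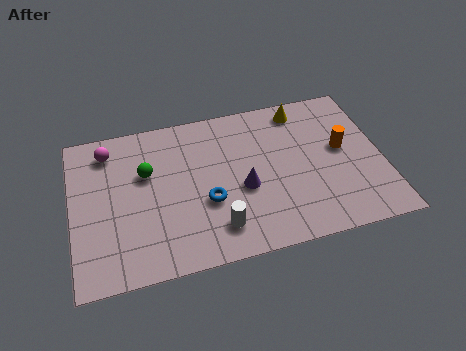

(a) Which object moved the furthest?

the purple cone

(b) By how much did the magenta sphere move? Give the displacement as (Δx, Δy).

(0.6, 1.7)

The magenta sphere was at about (0.9, 4.4) and moved to about (1.5, 6.1).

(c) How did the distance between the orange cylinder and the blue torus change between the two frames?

-0.4

The distance was about 5.9 in the first image and 5.5 in the second, so they moved 0.4 units closer together.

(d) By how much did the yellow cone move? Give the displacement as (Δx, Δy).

(1.9, 0.2)

The yellow cone started near (7.1, 6.2) and ended near (9.0, 6.4).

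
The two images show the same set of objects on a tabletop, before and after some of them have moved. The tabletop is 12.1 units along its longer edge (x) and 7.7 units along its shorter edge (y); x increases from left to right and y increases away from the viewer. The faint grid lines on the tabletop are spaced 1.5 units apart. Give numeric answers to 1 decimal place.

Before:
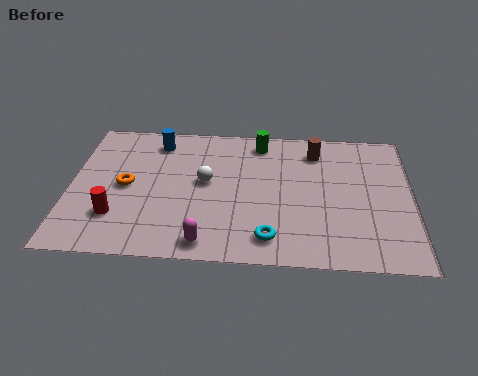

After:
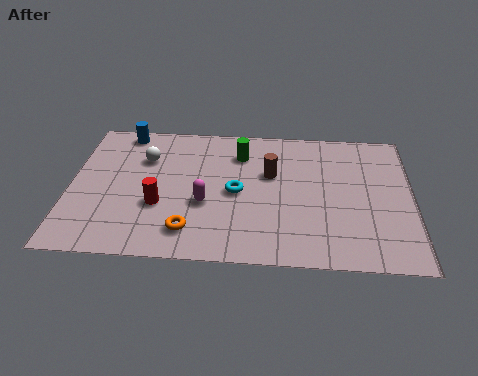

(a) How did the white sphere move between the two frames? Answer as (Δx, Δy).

(-2.2, 1.2)

The white sphere was at about (4.8, 4.2) and moved to about (2.6, 5.4).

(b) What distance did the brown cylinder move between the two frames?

2.1

The brown cylinder moved from about (8.7, 6.2) to (7.1, 4.8), a distance of √(1.6² + 1.4²) ≈ 2.1.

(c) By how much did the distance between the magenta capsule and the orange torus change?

-2.5

Before: roughly 4.1 units apart; after: 1.6. That's 2.5 units closer together.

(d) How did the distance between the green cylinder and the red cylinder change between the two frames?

-2.5

The distance was about 6.7 in the first image and 4.2 in the second, so they moved 2.5 units closer together.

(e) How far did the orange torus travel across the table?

3.3

The orange torus was near (2.0, 3.8) before and (4.3, 1.5) after, so it travelled √(2.3² + 2.3²) ≈ 3.3 units.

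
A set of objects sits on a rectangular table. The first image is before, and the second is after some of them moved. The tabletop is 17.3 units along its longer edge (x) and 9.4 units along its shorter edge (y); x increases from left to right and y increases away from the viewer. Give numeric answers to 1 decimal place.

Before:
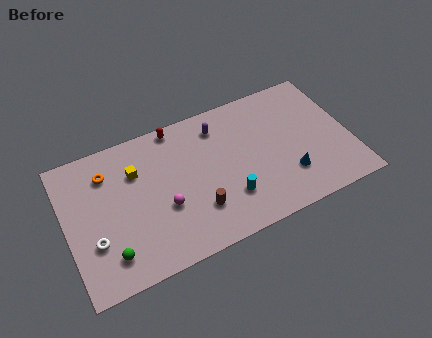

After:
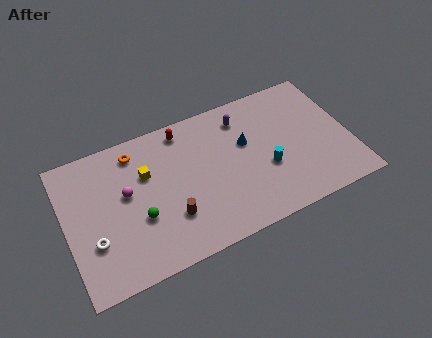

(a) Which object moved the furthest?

the blue cone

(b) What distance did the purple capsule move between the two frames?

1.5

From (9.6, 7.6) to (11.1, 7.6), the purple capsule covered √(1.5² + 0.0²) ≈ 1.5 units.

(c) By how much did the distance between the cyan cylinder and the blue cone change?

-1.3

Before: roughly 3.7 units apart; after: 2.4. That's 1.3 units closer together.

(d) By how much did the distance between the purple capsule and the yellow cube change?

+1.0

Before: roughly 5.3 units apart; after: 6.3. That's 1.0 units further apart.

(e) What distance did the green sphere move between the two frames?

2.6

From (2.3, 1.9) to (4.3, 3.5), the green sphere covered √(2.0² + 1.6²) ≈ 2.6 units.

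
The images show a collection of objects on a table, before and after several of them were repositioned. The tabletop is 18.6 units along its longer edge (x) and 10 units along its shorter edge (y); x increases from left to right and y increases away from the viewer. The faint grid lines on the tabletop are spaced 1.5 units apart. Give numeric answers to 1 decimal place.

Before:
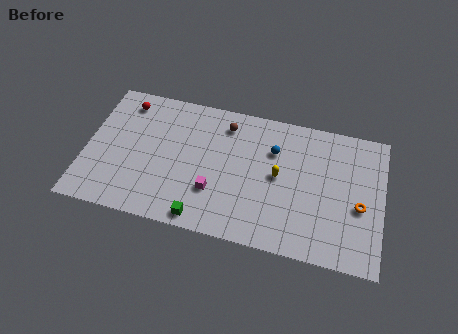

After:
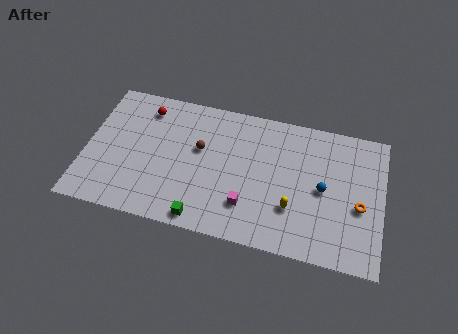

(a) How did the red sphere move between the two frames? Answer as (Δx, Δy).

(1.3, -0.2)

From the two frames, the red sphere sits at roughly (2.2, 8.4) before and (3.5, 8.2) after.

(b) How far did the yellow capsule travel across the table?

2.3

The yellow capsule was near (12.1, 5.2) before and (13.1, 3.1) after, so it travelled √(1.0² + 2.1²) ≈ 2.3 units.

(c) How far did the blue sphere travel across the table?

3.8

From (11.7, 7.0) to (14.9, 4.9), the blue sphere covered √(3.2² + 2.1²) ≈ 3.8 units.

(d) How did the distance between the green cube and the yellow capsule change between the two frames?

-0.3

Before: roughly 6.2 units apart; after: 5.9. That's 0.3 units closer together.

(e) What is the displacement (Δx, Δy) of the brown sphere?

(-1.5, -2.2)

From the two frames, the brown sphere sits at roughly (8.6, 8.2) before and (7.1, 6.0) after.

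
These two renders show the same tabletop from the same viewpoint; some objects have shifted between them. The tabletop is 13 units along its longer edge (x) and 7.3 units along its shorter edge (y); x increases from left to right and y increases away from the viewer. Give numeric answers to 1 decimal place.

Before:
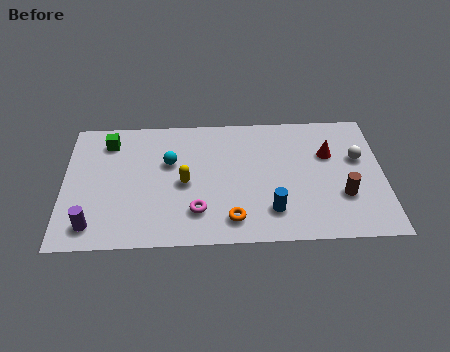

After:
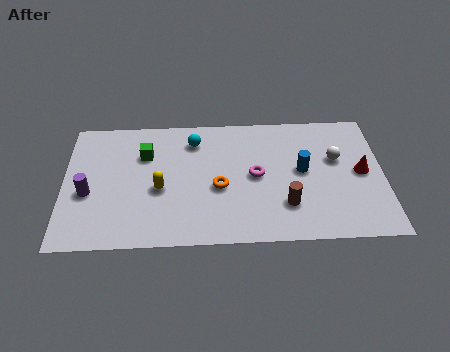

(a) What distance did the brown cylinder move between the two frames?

2.3

From (11.3, 2.4) to (9.0, 2.0), the brown cylinder covered √(2.3² + 0.4²) ≈ 2.3 units.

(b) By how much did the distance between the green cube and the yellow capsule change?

-1.9

The distance was about 4.0 in the first image and 2.1 in the second, so they moved 1.9 units closer together.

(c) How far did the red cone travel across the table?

1.7

The red cone moved from about (10.8, 4.8) to (12.1, 3.7), a distance of √(1.3² + 1.1²) ≈ 1.7.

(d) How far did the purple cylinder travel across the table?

1.8

The purple cylinder moved from about (1.2, 1.2) to (1.0, 3.0), a distance of √(0.2² + 1.8²) ≈ 1.8.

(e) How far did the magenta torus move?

3.1

The magenta torus moved from about (5.4, 1.8) to (7.8, 3.7), a distance of √(2.4² + 1.9²) ≈ 3.1.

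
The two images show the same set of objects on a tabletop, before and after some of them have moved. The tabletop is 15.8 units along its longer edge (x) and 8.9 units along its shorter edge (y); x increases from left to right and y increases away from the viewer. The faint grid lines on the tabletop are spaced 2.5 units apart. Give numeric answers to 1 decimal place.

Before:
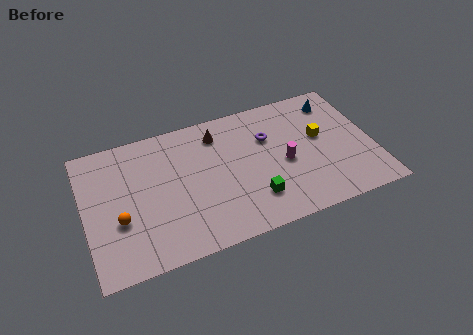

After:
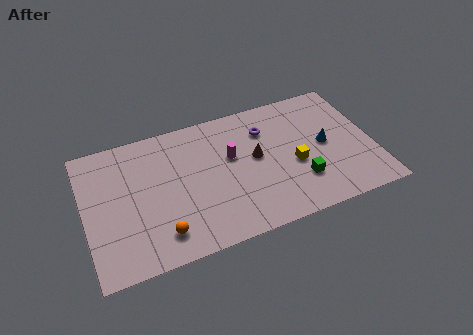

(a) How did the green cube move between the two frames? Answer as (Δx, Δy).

(2.6, 0.3)

The green cube started near (9.0, 2.2) and ended near (11.6, 2.5).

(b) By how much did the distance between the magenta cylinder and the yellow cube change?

+1.3

They were about 2.4 units apart before and 3.7 after — 1.3 units further apart.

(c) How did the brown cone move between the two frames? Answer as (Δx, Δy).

(1.9, -2.3)

The brown cone was at about (7.5, 7.2) and moved to about (9.4, 4.9).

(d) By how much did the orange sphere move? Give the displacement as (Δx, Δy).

(2.1, -1.6)

The orange sphere was at about (1.8, 3.3) and moved to about (3.9, 1.7).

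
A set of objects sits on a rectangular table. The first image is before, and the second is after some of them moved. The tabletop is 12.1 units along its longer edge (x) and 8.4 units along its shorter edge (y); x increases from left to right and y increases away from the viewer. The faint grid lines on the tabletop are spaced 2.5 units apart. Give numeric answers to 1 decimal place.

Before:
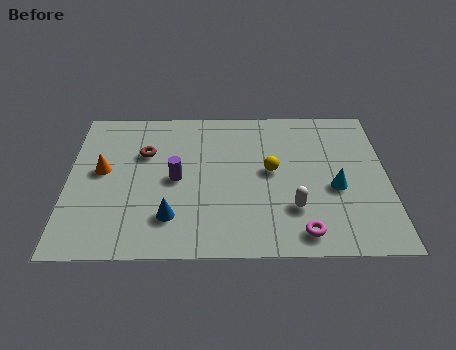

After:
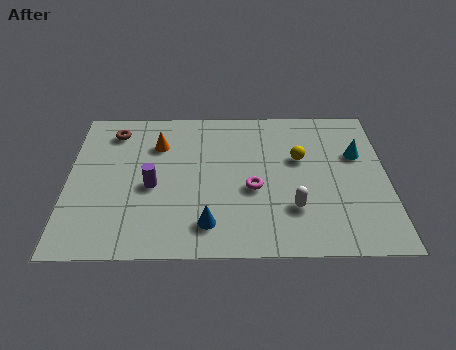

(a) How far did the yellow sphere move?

1.3

From (7.7, 4.5) to (8.8, 5.2), the yellow sphere covered √(1.1² + 0.7²) ≈ 1.3 units.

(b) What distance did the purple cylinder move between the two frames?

1.0

The purple cylinder was near (4.1, 4.1) before and (3.2, 3.7) after, so it travelled √(0.9² + 0.4²) ≈ 1.0 units.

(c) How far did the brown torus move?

1.8

The brown torus moved from about (2.9, 5.6) to (1.7, 6.9), a distance of √(1.2² + 1.3²) ≈ 1.8.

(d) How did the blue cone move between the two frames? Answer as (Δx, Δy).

(1.4, -0.4)

The blue cone was at about (3.9, 2.0) and moved to about (5.3, 1.6).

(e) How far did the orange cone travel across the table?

2.6

The orange cone moved from about (1.3, 4.6) to (3.4, 6.1), a distance of √(2.1² + 1.5²) ≈ 2.6.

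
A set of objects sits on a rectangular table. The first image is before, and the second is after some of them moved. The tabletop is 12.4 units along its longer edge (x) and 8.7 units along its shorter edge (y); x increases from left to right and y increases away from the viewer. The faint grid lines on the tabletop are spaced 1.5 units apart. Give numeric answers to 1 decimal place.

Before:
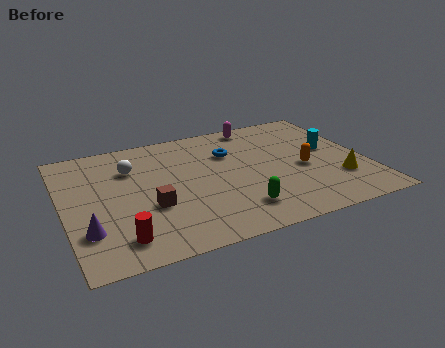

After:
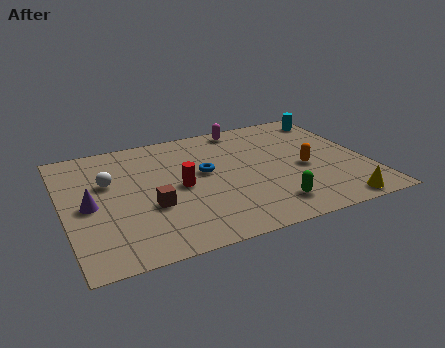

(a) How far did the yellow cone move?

1.7

The yellow cone moved from about (11.1, 2.5) to (10.7, 0.8), a distance of √(0.4² + 1.7²) ≈ 1.7.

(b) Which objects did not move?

the orange capsule and the brown cube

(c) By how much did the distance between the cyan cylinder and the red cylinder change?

-2.1

They were about 9.7 units apart before and 7.6 after — 2.1 units closer together.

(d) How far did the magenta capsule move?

0.6

The magenta capsule moved from about (8.4, 7.8) to (7.8, 7.8), a distance of √(0.6² + 0.0²) ≈ 0.6.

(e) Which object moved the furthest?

the red cylinder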